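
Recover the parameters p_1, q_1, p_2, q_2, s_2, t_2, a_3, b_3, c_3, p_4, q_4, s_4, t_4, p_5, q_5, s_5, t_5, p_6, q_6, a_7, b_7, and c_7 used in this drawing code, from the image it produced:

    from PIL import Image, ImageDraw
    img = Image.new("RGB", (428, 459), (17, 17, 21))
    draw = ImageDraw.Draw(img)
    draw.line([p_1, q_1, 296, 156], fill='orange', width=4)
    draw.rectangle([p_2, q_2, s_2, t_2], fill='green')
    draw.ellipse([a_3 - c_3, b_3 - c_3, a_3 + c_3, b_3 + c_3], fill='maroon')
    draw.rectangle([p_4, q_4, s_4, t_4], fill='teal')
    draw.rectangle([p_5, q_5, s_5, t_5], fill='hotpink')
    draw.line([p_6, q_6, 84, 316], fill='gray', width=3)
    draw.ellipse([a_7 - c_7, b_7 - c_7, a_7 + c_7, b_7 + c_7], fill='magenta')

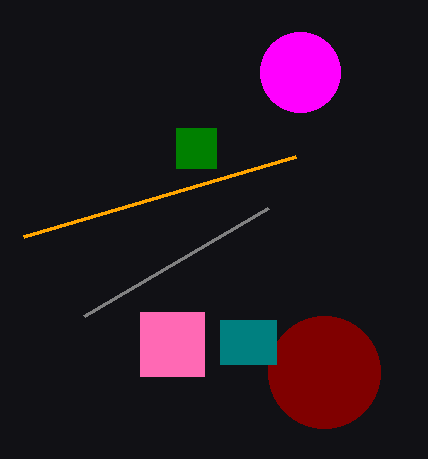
p_1 = 24, q_1 = 236, p_2 = 176, q_2 = 128, s_2 = 216, t_2 = 168, a_3 = 324, b_3 = 372, c_3 = 56, p_4 = 220, q_4 = 320, s_4 = 276, t_4 = 364, p_5 = 140, q_5 = 312, s_5 = 204, t_5 = 376, p_6 = 268, q_6 = 208, a_7 = 300, b_7 = 72, c_7 = 40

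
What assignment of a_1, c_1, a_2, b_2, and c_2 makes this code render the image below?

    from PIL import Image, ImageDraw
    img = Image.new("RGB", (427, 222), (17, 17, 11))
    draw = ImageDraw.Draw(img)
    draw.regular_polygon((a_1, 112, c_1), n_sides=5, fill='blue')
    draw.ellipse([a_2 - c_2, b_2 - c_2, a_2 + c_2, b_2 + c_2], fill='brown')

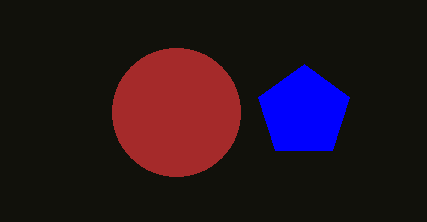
a_1 = 304
c_1 = 48
a_2 = 176
b_2 = 112
c_2 = 64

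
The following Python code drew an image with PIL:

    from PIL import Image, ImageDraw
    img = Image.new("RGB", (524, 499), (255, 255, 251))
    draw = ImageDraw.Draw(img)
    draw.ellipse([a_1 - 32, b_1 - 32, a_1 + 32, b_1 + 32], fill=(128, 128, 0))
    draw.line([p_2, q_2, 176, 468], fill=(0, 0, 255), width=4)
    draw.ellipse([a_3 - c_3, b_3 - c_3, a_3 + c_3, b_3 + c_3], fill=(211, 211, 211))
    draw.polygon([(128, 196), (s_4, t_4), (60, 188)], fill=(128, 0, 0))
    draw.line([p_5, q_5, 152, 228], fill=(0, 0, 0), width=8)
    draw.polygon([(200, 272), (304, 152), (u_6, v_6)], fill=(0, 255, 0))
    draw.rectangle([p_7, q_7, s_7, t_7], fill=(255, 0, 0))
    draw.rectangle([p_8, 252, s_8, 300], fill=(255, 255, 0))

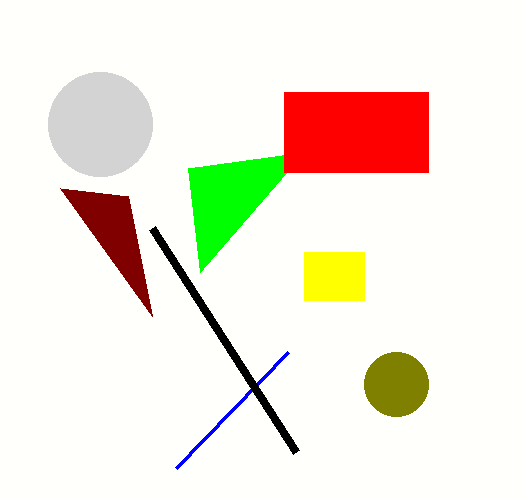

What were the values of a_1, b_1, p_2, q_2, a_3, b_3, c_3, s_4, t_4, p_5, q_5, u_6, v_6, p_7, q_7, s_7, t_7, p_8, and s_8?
a_1 = 396
b_1 = 384
p_2 = 288
q_2 = 352
a_3 = 100
b_3 = 124
c_3 = 52
s_4 = 152
t_4 = 316
p_5 = 296
q_5 = 452
u_6 = 188
v_6 = 168
p_7 = 284
q_7 = 92
s_7 = 428
t_7 = 172
p_8 = 304
s_8 = 364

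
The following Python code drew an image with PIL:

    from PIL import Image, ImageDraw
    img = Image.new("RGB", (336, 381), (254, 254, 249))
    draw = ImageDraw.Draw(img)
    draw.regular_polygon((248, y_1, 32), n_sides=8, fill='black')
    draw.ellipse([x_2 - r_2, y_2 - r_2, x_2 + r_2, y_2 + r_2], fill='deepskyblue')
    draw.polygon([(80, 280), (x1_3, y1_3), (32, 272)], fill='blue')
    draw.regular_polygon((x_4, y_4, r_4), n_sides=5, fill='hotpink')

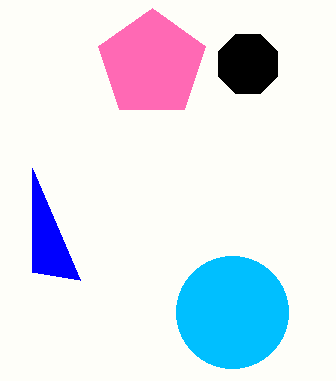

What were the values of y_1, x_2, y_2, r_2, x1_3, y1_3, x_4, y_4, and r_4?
y_1 = 64; x_2 = 232; y_2 = 312; r_2 = 56; x1_3 = 32; y1_3 = 168; x_4 = 152; y_4 = 64; r_4 = 56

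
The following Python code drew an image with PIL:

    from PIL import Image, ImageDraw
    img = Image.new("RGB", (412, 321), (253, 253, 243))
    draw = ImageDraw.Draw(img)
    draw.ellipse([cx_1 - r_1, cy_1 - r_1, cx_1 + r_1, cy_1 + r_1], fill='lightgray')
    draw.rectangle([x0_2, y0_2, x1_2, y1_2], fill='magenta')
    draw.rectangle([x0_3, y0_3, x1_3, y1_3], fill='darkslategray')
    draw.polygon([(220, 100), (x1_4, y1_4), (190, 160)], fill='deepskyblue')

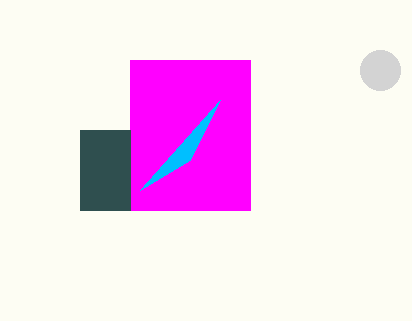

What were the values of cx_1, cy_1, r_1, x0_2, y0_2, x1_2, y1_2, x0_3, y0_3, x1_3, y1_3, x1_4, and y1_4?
cx_1 = 380, cy_1 = 70, r_1 = 20, x0_2 = 130, y0_2 = 60, x1_2 = 250, y1_2 = 210, x0_3 = 80, y0_3 = 130, x1_3 = 130, y1_3 = 210, x1_4 = 140, y1_4 = 190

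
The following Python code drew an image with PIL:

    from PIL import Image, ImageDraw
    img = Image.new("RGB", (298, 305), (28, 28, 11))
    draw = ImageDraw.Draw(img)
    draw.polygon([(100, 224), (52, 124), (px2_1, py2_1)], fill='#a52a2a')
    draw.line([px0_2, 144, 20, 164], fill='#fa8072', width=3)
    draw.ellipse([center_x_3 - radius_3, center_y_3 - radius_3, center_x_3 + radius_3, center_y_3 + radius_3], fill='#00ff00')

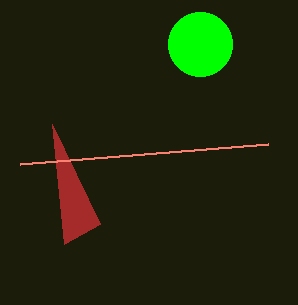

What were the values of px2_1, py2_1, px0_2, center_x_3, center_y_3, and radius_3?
px2_1 = 64
py2_1 = 244
px0_2 = 268
center_x_3 = 200
center_y_3 = 44
radius_3 = 32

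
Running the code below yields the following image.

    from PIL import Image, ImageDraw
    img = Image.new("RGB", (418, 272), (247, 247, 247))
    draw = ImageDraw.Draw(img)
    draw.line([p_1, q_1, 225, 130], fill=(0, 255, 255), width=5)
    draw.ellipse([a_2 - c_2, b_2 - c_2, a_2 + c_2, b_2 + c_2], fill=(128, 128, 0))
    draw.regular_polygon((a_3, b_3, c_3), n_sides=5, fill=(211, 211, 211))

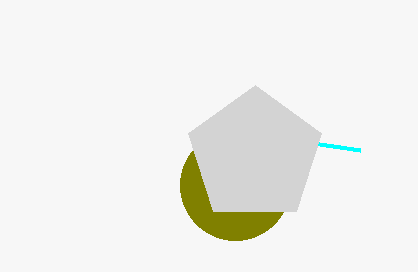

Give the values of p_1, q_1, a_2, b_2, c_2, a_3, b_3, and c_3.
p_1 = 360; q_1 = 150; a_2 = 235; b_2 = 185; c_2 = 55; a_3 = 255; b_3 = 155; c_3 = 70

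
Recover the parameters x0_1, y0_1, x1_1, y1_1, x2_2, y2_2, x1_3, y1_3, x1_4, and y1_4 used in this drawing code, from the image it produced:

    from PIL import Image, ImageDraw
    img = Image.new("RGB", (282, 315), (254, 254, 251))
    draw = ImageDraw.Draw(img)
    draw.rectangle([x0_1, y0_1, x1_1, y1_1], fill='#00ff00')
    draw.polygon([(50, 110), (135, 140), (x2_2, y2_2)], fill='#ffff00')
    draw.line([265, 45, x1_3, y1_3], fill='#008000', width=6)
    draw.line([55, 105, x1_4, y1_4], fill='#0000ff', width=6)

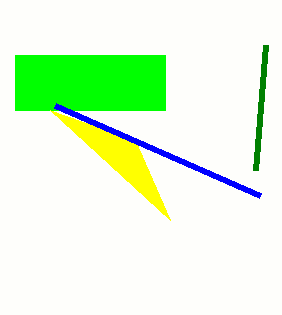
x0_1 = 15, y0_1 = 55, x1_1 = 165, y1_1 = 110, x2_2 = 170, y2_2 = 220, x1_3 = 255, y1_3 = 170, x1_4 = 260, y1_4 = 195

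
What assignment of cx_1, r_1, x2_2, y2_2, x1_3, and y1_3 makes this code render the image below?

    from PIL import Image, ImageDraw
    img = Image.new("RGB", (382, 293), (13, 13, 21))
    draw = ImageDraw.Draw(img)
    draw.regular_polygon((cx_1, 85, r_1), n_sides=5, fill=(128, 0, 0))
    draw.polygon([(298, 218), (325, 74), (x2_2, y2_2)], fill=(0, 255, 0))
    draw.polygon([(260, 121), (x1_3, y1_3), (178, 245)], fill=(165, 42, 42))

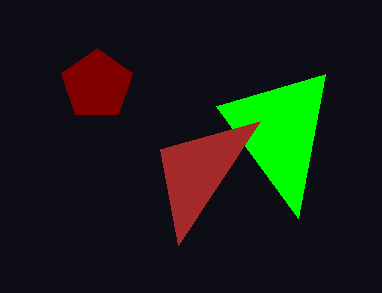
cx_1 = 97, r_1 = 37, x2_2 = 216, y2_2 = 106, x1_3 = 160, y1_3 = 149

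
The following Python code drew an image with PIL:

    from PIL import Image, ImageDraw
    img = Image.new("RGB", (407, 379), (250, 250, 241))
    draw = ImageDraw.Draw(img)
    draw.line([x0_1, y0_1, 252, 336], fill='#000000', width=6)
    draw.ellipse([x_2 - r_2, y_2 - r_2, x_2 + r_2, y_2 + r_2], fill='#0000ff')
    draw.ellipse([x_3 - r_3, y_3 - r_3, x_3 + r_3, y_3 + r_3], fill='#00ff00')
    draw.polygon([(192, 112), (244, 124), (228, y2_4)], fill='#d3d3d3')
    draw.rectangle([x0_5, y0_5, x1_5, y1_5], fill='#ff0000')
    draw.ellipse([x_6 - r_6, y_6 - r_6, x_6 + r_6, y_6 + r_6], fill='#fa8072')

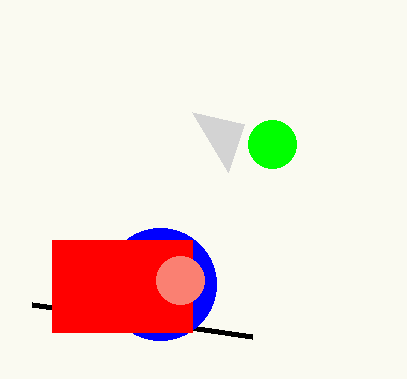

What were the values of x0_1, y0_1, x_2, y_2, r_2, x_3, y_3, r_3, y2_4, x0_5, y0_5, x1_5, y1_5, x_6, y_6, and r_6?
x0_1 = 32
y0_1 = 304
x_2 = 160
y_2 = 284
r_2 = 56
x_3 = 272
y_3 = 144
r_3 = 24
y2_4 = 172
x0_5 = 52
y0_5 = 240
x1_5 = 192
y1_5 = 332
x_6 = 180
y_6 = 280
r_6 = 24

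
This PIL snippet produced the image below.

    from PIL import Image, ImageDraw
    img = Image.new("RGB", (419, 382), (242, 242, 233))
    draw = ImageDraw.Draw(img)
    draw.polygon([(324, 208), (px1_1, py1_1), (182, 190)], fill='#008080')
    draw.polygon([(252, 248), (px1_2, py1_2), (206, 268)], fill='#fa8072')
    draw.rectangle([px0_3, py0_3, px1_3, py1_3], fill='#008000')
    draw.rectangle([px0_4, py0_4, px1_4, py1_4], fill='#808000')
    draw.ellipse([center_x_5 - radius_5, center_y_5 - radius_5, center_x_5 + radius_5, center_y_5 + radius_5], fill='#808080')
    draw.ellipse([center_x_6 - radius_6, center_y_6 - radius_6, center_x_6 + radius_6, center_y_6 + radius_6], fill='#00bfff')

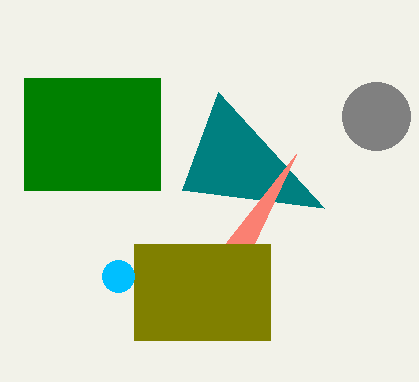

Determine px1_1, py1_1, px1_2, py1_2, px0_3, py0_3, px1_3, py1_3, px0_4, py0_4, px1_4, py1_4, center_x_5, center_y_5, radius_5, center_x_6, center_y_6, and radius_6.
px1_1 = 218; py1_1 = 92; px1_2 = 296; py1_2 = 154; px0_3 = 24; py0_3 = 78; px1_3 = 160; py1_3 = 190; px0_4 = 134; py0_4 = 244; px1_4 = 270; py1_4 = 340; center_x_5 = 376; center_y_5 = 116; radius_5 = 34; center_x_6 = 118; center_y_6 = 276; radius_6 = 16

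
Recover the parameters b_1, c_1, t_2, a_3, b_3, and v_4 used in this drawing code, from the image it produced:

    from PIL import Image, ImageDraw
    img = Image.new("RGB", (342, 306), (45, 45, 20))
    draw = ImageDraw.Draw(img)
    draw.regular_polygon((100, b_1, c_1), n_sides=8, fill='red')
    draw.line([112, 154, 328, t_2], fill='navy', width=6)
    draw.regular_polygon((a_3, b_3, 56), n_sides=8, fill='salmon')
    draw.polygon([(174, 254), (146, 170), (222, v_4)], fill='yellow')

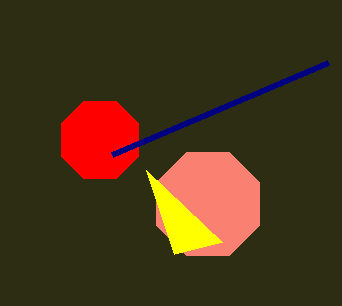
b_1 = 140, c_1 = 42, t_2 = 62, a_3 = 208, b_3 = 204, v_4 = 242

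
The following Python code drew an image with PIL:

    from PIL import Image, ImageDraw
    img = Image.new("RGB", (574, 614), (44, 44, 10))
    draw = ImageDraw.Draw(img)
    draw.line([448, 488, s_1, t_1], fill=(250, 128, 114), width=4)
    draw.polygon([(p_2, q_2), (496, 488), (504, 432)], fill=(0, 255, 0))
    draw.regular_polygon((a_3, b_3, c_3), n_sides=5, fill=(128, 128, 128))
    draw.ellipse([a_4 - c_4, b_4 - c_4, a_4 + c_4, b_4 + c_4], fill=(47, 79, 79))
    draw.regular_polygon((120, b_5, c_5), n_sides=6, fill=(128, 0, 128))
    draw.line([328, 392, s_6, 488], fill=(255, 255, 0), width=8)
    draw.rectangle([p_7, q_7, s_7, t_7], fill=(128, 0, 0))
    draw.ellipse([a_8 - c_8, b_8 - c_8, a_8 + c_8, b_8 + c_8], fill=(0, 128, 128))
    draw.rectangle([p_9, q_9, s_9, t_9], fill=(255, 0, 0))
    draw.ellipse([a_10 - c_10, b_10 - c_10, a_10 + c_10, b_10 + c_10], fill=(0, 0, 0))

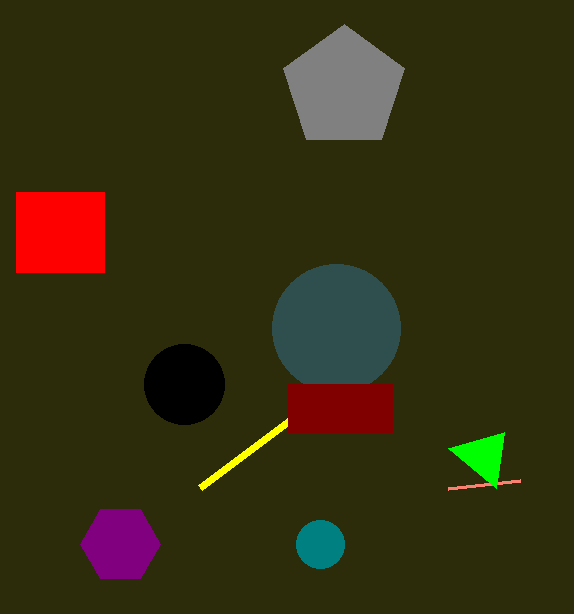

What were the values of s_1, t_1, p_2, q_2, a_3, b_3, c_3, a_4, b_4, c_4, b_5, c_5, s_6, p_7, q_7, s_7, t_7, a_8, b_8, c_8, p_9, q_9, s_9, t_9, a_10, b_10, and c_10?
s_1 = 520
t_1 = 480
p_2 = 448
q_2 = 448
a_3 = 344
b_3 = 88
c_3 = 64
a_4 = 336
b_4 = 328
c_4 = 64
b_5 = 544
c_5 = 40
s_6 = 200
p_7 = 288
q_7 = 384
s_7 = 392
t_7 = 432
a_8 = 320
b_8 = 544
c_8 = 24
p_9 = 16
q_9 = 192
s_9 = 104
t_9 = 272
a_10 = 184
b_10 = 384
c_10 = 40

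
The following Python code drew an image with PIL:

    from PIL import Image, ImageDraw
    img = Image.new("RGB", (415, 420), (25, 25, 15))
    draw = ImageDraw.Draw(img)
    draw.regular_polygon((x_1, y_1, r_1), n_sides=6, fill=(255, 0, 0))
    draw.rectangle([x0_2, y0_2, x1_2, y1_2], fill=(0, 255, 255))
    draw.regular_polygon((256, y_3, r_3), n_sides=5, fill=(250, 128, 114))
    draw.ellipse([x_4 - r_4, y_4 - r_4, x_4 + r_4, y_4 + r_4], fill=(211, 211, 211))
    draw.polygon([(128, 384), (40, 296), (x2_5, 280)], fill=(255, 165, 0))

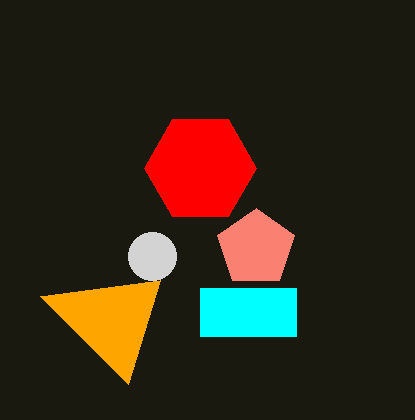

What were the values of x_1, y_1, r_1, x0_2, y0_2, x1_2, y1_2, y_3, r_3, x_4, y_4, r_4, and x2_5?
x_1 = 200, y_1 = 168, r_1 = 56, x0_2 = 200, y0_2 = 288, x1_2 = 296, y1_2 = 336, y_3 = 248, r_3 = 40, x_4 = 152, y_4 = 256, r_4 = 24, x2_5 = 160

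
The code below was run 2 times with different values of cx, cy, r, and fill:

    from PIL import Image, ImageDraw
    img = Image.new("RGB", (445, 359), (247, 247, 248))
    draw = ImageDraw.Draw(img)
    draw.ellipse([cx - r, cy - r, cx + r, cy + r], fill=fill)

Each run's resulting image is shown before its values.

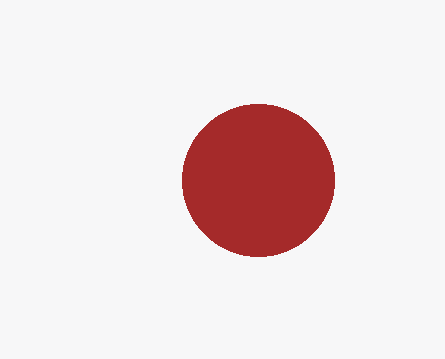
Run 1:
cx = 258; cy = 180; r = 76; fill = 'brown'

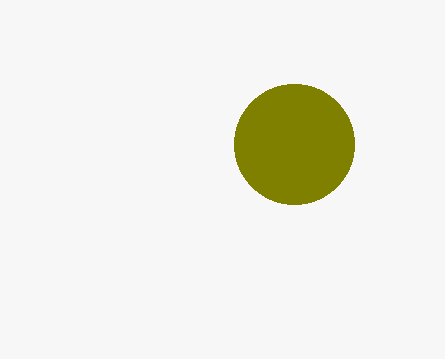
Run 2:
cx = 294, cy = 144, r = 60, fill = 'olive'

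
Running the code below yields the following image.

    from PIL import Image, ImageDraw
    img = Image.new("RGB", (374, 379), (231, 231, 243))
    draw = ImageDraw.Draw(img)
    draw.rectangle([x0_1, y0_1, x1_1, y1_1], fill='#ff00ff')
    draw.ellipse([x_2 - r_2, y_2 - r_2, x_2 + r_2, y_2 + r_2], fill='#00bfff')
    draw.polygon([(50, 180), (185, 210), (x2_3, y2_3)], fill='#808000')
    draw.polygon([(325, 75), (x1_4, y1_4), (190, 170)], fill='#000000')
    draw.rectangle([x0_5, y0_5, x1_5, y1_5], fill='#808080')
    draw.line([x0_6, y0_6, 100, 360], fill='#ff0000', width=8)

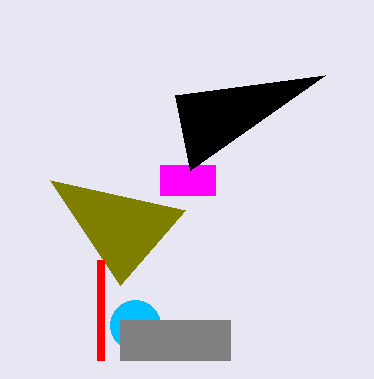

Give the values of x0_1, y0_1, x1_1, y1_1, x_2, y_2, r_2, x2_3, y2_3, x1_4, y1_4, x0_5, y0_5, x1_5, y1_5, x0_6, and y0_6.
x0_1 = 160; y0_1 = 165; x1_1 = 215; y1_1 = 195; x_2 = 135; y_2 = 325; r_2 = 25; x2_3 = 120; y2_3 = 285; x1_4 = 175; y1_4 = 95; x0_5 = 120; y0_5 = 320; x1_5 = 230; y1_5 = 360; x0_6 = 100; y0_6 = 260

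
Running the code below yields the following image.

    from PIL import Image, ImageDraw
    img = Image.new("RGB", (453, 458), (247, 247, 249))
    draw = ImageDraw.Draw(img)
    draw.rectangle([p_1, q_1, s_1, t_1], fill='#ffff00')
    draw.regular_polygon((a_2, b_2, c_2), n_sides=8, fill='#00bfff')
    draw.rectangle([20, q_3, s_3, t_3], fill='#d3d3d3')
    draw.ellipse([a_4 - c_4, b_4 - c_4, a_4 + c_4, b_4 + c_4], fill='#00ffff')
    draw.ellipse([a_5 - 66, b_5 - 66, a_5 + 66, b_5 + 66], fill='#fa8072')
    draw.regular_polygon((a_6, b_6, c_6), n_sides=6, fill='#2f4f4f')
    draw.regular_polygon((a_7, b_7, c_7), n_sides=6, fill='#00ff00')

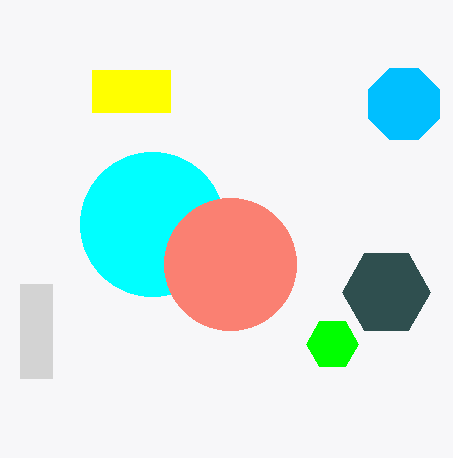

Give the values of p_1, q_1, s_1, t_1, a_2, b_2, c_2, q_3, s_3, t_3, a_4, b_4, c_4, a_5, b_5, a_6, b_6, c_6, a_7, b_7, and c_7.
p_1 = 92; q_1 = 70; s_1 = 170; t_1 = 112; a_2 = 404; b_2 = 104; c_2 = 38; q_3 = 284; s_3 = 52; t_3 = 378; a_4 = 152; b_4 = 224; c_4 = 72; a_5 = 230; b_5 = 264; a_6 = 386; b_6 = 292; c_6 = 44; a_7 = 332; b_7 = 344; c_7 = 26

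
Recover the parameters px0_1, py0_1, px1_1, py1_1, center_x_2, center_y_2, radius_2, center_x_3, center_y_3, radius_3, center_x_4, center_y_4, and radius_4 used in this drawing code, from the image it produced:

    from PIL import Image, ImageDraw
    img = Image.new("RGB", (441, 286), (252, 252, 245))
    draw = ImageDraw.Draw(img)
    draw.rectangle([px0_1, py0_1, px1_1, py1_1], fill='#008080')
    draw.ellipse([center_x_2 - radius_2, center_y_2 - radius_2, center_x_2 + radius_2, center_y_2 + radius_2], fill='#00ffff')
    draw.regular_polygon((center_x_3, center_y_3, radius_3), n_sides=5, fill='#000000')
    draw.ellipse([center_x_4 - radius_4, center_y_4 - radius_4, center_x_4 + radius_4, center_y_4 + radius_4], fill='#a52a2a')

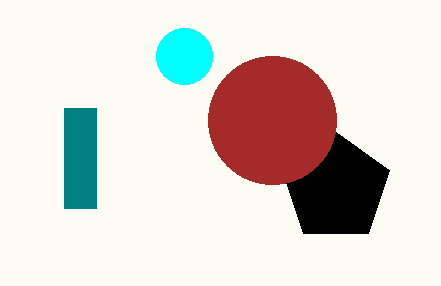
px0_1 = 64; py0_1 = 108; px1_1 = 96; py1_1 = 208; center_x_2 = 184; center_y_2 = 56; radius_2 = 28; center_x_3 = 336; center_y_3 = 188; radius_3 = 56; center_x_4 = 272; center_y_4 = 120; radius_4 = 64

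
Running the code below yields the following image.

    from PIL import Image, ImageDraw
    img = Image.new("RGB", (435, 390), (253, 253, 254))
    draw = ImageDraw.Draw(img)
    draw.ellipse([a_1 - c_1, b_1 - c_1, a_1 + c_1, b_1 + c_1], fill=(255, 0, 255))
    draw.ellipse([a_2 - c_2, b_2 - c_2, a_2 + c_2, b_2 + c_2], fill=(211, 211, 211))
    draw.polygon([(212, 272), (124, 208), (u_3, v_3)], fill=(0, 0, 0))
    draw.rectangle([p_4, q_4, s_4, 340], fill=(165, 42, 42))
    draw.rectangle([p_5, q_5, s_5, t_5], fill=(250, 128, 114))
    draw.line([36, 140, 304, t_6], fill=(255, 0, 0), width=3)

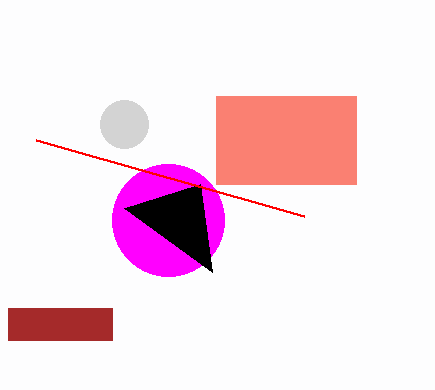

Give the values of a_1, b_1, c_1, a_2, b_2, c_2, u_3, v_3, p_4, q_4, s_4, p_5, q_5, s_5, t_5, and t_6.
a_1 = 168
b_1 = 220
c_1 = 56
a_2 = 124
b_2 = 124
c_2 = 24
u_3 = 200
v_3 = 184
p_4 = 8
q_4 = 308
s_4 = 112
p_5 = 216
q_5 = 96
s_5 = 356
t_5 = 184
t_6 = 216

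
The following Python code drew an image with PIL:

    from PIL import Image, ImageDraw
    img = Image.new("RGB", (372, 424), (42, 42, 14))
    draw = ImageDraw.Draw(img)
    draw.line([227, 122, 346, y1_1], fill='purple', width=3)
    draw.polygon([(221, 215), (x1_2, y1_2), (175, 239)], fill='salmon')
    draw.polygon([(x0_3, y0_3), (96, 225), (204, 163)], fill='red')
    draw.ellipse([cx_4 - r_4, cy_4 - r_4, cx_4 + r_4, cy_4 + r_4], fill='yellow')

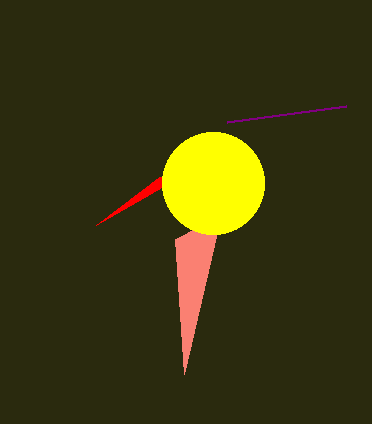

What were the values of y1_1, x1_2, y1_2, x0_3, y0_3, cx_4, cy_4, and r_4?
y1_1 = 106
x1_2 = 184
y1_2 = 374
x0_3 = 159
y0_3 = 177
cx_4 = 213
cy_4 = 183
r_4 = 51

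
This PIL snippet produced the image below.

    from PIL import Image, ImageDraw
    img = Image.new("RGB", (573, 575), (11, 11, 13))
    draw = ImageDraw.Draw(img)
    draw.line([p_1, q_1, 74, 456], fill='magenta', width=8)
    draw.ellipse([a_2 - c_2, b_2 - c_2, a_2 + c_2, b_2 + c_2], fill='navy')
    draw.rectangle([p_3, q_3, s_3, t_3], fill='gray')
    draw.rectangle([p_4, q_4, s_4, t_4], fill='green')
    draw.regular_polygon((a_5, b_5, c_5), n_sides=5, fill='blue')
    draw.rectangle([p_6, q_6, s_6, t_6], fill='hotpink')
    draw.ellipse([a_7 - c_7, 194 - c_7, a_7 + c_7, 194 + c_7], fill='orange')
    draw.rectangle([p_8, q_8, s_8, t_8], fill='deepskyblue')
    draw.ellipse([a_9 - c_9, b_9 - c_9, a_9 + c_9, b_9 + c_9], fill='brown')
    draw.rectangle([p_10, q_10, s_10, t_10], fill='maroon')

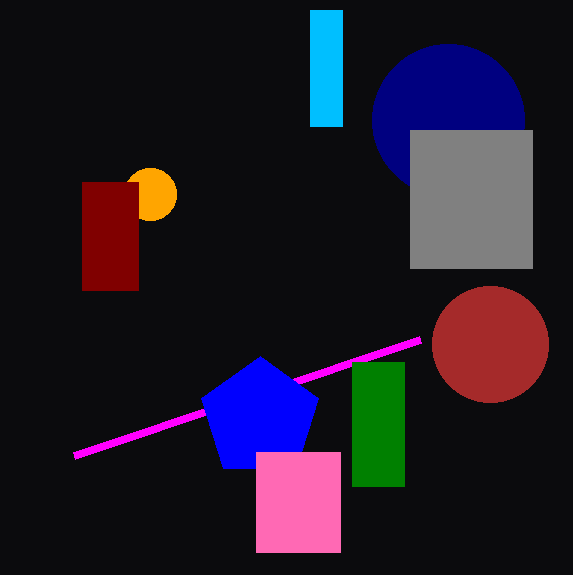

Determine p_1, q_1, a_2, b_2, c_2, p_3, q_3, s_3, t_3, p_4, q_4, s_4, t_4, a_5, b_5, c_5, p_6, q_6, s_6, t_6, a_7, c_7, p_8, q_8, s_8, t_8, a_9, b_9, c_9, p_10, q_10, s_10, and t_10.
p_1 = 420
q_1 = 340
a_2 = 448
b_2 = 120
c_2 = 76
p_3 = 410
q_3 = 130
s_3 = 532
t_3 = 268
p_4 = 352
q_4 = 362
s_4 = 404
t_4 = 486
a_5 = 260
b_5 = 418
c_5 = 62
p_6 = 256
q_6 = 452
s_6 = 340
t_6 = 552
a_7 = 150
c_7 = 26
p_8 = 310
q_8 = 10
s_8 = 342
t_8 = 126
a_9 = 490
b_9 = 344
c_9 = 58
p_10 = 82
q_10 = 182
s_10 = 138
t_10 = 290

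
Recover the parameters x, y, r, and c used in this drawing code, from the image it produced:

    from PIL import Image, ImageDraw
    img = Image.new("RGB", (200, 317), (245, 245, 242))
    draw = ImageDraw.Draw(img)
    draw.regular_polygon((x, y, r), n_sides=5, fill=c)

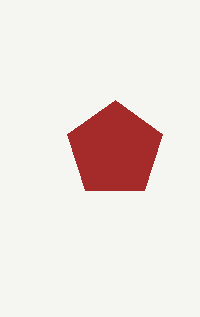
x = 115, y = 150, r = 50, c = 'brown'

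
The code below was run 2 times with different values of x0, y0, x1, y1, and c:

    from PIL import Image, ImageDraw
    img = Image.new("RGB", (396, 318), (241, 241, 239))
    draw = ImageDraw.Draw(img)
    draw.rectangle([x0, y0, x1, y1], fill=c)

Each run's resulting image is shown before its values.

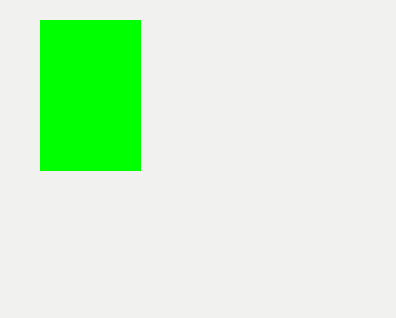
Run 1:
x0 = 40
y0 = 20
x1 = 140
y1 = 170
c = 'lime'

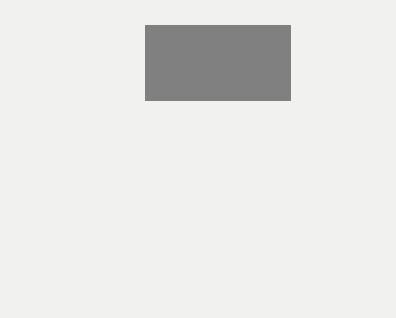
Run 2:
x0 = 145
y0 = 25
x1 = 290
y1 = 100
c = 'gray'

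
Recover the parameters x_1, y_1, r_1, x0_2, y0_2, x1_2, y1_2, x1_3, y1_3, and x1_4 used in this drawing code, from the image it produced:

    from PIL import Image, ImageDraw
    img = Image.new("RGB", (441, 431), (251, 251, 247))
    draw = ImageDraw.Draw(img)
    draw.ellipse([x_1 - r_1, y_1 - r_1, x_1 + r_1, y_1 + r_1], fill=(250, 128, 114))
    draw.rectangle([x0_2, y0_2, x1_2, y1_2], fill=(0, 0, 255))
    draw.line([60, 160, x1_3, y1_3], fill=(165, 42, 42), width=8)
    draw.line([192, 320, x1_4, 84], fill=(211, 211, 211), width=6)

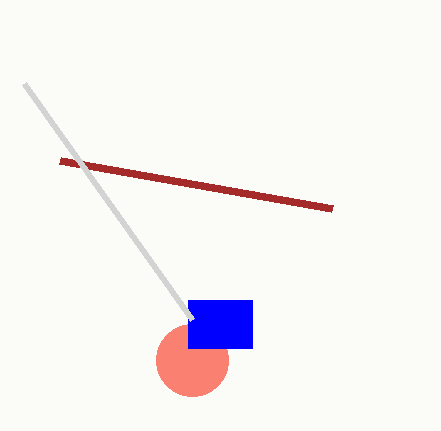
x_1 = 192; y_1 = 360; r_1 = 36; x0_2 = 188; y0_2 = 300; x1_2 = 252; y1_2 = 348; x1_3 = 332; y1_3 = 208; x1_4 = 24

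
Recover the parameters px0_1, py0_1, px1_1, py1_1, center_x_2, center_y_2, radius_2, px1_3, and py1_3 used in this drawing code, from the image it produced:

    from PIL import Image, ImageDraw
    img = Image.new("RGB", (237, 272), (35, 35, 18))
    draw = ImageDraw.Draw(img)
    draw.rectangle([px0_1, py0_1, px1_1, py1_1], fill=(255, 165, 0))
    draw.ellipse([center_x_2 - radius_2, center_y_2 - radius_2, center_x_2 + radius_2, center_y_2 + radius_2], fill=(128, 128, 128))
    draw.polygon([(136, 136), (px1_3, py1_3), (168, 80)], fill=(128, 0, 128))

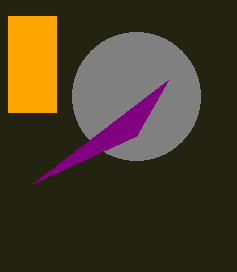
px0_1 = 8; py0_1 = 16; px1_1 = 56; py1_1 = 112; center_x_2 = 136; center_y_2 = 96; radius_2 = 64; px1_3 = 32; py1_3 = 184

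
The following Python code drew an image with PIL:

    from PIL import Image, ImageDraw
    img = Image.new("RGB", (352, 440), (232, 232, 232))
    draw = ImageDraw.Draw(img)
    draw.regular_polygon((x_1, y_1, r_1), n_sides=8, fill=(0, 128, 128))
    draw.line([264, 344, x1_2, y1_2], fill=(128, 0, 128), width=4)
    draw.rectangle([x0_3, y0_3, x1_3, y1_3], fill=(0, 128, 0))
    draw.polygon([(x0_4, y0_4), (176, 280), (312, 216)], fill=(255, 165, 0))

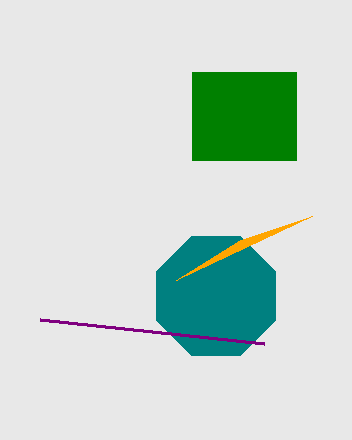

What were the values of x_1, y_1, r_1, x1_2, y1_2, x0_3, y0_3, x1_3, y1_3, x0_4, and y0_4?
x_1 = 216, y_1 = 296, r_1 = 64, x1_2 = 40, y1_2 = 320, x0_3 = 192, y0_3 = 72, x1_3 = 296, y1_3 = 160, x0_4 = 240, y0_4 = 240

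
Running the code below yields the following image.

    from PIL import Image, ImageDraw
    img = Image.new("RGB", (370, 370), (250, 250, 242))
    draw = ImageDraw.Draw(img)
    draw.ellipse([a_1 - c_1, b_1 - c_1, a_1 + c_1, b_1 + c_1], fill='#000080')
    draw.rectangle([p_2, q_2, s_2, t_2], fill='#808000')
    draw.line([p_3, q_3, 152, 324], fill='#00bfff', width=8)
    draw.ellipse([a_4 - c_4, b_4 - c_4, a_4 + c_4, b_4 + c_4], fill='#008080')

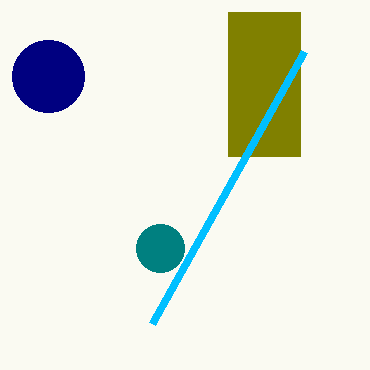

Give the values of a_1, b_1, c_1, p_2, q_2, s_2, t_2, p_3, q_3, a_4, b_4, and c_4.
a_1 = 48
b_1 = 76
c_1 = 36
p_2 = 228
q_2 = 12
s_2 = 300
t_2 = 156
p_3 = 304
q_3 = 52
a_4 = 160
b_4 = 248
c_4 = 24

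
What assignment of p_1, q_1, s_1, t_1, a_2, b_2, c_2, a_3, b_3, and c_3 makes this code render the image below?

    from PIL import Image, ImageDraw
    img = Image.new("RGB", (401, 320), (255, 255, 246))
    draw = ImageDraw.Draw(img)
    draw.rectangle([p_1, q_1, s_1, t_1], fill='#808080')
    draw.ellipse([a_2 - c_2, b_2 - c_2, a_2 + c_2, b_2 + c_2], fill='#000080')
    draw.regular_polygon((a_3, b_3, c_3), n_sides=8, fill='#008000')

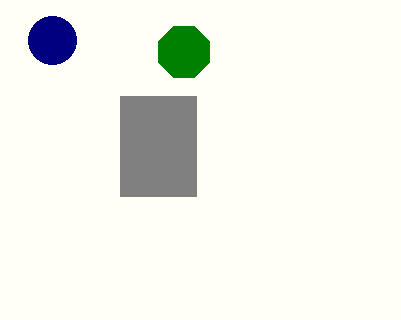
p_1 = 120; q_1 = 96; s_1 = 196; t_1 = 196; a_2 = 52; b_2 = 40; c_2 = 24; a_3 = 184; b_3 = 52; c_3 = 28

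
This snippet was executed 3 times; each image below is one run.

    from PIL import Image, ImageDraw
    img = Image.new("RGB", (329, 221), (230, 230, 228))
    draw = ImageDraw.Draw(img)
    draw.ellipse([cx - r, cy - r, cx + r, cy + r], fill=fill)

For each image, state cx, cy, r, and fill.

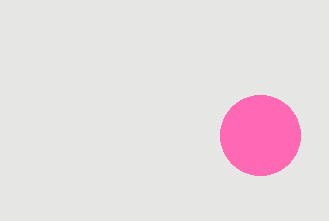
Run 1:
cx = 260, cy = 135, r = 40, fill = 'hotpink'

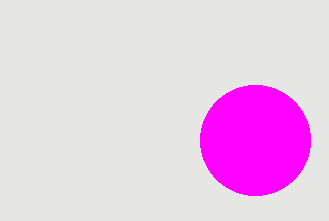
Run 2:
cx = 255; cy = 140; r = 55; fill = 'magenta'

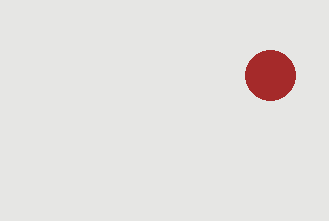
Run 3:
cx = 270, cy = 75, r = 25, fill = 'brown'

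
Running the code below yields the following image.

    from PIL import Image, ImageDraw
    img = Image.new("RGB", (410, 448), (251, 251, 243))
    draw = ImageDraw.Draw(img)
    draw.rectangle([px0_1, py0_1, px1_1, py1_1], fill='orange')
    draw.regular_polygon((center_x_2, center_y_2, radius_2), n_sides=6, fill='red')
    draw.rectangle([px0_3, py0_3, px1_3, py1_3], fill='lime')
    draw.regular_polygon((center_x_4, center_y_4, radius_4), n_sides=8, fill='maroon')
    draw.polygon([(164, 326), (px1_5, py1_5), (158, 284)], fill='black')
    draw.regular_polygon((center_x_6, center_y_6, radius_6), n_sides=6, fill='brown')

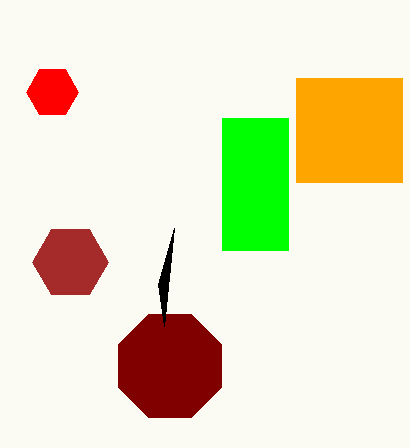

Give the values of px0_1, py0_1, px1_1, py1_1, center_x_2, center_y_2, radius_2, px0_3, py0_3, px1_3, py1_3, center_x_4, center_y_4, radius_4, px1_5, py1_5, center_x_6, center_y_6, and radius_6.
px0_1 = 296; py0_1 = 78; px1_1 = 402; py1_1 = 182; center_x_2 = 52; center_y_2 = 92; radius_2 = 26; px0_3 = 222; py0_3 = 118; px1_3 = 288; py1_3 = 250; center_x_4 = 170; center_y_4 = 366; radius_4 = 56; px1_5 = 174; py1_5 = 228; center_x_6 = 70; center_y_6 = 262; radius_6 = 38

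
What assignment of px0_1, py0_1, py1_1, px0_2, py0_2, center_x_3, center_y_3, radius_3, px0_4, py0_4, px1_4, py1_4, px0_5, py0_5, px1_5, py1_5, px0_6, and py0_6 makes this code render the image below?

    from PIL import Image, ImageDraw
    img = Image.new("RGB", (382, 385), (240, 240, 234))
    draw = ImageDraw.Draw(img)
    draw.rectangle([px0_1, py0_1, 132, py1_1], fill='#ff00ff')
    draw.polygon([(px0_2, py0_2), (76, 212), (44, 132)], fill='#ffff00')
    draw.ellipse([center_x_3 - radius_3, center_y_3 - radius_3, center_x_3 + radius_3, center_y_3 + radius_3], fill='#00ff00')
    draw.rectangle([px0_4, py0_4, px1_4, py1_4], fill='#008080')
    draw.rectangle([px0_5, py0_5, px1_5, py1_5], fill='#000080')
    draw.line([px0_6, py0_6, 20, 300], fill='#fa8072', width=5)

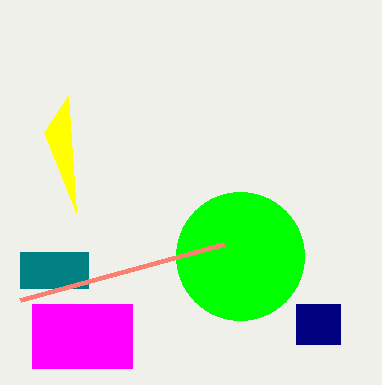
px0_1 = 32
py0_1 = 304
py1_1 = 368
px0_2 = 68
py0_2 = 96
center_x_3 = 240
center_y_3 = 256
radius_3 = 64
px0_4 = 20
py0_4 = 252
px1_4 = 88
py1_4 = 288
px0_5 = 296
py0_5 = 304
px1_5 = 340
py1_5 = 344
px0_6 = 224
py0_6 = 244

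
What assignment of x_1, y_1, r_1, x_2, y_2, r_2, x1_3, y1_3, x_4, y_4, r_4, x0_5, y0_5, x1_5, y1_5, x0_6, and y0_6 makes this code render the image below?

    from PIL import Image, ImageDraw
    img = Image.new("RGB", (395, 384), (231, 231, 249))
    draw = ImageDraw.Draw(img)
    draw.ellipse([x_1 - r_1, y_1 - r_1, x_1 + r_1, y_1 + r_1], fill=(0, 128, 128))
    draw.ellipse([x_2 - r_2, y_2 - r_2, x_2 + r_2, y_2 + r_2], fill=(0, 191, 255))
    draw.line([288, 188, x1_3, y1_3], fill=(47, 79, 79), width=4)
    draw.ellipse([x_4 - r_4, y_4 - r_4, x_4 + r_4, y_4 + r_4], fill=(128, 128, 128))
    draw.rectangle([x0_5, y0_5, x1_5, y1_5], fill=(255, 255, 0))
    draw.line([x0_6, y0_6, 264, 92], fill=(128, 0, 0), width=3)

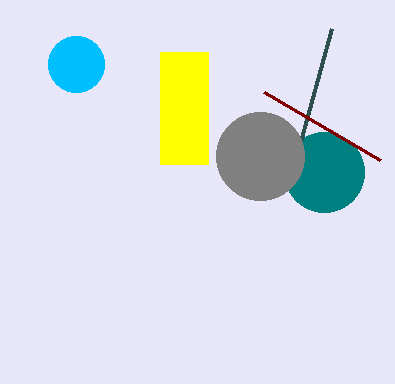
x_1 = 324
y_1 = 172
r_1 = 40
x_2 = 76
y_2 = 64
r_2 = 28
x1_3 = 332
y1_3 = 28
x_4 = 260
y_4 = 156
r_4 = 44
x0_5 = 160
y0_5 = 52
x1_5 = 208
y1_5 = 164
x0_6 = 380
y0_6 = 160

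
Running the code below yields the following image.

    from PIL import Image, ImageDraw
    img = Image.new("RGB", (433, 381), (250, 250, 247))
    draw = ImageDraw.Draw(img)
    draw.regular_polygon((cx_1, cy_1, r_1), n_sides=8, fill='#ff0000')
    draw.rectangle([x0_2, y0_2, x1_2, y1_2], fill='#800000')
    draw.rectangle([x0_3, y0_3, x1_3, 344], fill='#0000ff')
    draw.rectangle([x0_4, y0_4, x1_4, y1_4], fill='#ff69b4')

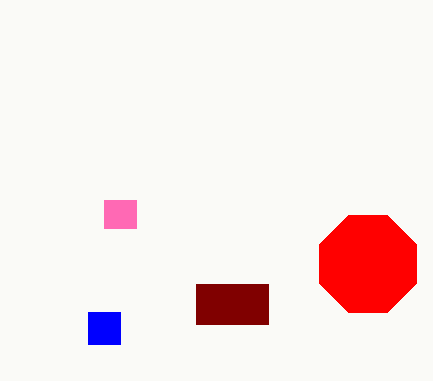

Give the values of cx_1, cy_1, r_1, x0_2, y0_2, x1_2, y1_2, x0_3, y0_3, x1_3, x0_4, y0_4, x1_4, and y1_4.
cx_1 = 368; cy_1 = 264; r_1 = 52; x0_2 = 196; y0_2 = 284; x1_2 = 268; y1_2 = 324; x0_3 = 88; y0_3 = 312; x1_3 = 120; x0_4 = 104; y0_4 = 200; x1_4 = 136; y1_4 = 228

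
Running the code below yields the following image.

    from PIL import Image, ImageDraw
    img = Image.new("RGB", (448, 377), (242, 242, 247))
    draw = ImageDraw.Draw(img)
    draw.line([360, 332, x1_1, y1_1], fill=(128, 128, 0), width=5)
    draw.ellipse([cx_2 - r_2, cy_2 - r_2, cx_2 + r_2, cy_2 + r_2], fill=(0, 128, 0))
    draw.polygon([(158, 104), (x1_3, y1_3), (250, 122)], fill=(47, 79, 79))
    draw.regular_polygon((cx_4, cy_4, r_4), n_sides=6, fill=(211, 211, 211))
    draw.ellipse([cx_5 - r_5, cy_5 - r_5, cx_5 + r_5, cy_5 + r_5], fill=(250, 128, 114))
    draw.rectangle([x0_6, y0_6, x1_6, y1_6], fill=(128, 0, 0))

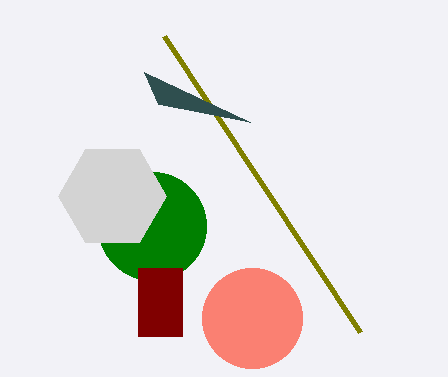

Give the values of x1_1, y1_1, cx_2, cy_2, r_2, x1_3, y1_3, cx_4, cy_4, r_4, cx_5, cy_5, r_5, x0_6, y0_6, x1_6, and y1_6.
x1_1 = 164; y1_1 = 36; cx_2 = 152; cy_2 = 226; r_2 = 54; x1_3 = 144; y1_3 = 72; cx_4 = 112; cy_4 = 196; r_4 = 54; cx_5 = 252; cy_5 = 318; r_5 = 50; x0_6 = 138; y0_6 = 268; x1_6 = 182; y1_6 = 336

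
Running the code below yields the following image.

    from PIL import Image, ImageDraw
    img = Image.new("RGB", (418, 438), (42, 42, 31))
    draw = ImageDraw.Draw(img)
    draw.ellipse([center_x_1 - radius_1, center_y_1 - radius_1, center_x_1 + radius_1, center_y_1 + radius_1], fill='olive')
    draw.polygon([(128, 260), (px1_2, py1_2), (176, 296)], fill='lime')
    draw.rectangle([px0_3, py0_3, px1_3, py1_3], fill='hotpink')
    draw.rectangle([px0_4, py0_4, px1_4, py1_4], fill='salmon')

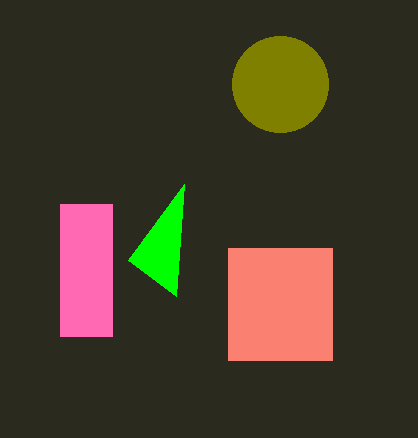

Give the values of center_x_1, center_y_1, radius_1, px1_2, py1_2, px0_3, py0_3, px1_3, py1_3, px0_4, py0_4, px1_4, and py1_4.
center_x_1 = 280; center_y_1 = 84; radius_1 = 48; px1_2 = 184; py1_2 = 184; px0_3 = 60; py0_3 = 204; px1_3 = 112; py1_3 = 336; px0_4 = 228; py0_4 = 248; px1_4 = 332; py1_4 = 360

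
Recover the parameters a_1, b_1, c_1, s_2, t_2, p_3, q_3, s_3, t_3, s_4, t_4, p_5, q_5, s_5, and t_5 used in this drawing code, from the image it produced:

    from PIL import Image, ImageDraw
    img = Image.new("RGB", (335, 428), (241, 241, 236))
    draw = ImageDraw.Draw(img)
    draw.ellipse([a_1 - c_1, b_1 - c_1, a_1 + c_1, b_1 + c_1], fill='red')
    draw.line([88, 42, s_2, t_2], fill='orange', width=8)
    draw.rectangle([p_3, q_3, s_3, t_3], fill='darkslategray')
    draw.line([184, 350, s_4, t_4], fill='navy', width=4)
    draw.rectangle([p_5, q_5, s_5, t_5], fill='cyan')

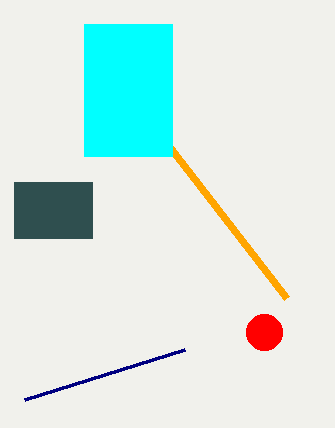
a_1 = 264, b_1 = 332, c_1 = 18, s_2 = 286, t_2 = 298, p_3 = 14, q_3 = 182, s_3 = 92, t_3 = 238, s_4 = 24, t_4 = 400, p_5 = 84, q_5 = 24, s_5 = 172, t_5 = 156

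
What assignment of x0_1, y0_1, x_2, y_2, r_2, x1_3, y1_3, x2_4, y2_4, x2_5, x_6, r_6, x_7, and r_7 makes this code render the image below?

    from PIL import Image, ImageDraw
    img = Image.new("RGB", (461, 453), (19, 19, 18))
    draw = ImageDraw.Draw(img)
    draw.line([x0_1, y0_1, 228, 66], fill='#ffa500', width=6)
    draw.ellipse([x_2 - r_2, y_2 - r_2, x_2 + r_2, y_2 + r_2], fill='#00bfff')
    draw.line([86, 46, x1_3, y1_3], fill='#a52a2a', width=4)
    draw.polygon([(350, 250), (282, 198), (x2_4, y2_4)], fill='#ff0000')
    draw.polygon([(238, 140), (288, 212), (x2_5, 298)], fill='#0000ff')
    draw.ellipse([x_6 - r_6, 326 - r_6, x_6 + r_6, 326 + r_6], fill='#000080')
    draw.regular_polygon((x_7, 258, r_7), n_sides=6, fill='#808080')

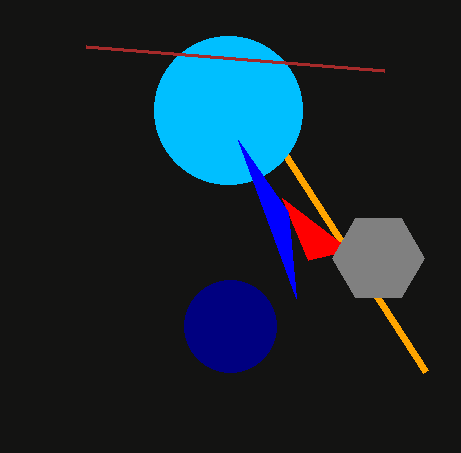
x0_1 = 426
y0_1 = 372
x_2 = 228
y_2 = 110
r_2 = 74
x1_3 = 384
y1_3 = 70
x2_4 = 308
y2_4 = 260
x2_5 = 296
x_6 = 230
r_6 = 46
x_7 = 378
r_7 = 46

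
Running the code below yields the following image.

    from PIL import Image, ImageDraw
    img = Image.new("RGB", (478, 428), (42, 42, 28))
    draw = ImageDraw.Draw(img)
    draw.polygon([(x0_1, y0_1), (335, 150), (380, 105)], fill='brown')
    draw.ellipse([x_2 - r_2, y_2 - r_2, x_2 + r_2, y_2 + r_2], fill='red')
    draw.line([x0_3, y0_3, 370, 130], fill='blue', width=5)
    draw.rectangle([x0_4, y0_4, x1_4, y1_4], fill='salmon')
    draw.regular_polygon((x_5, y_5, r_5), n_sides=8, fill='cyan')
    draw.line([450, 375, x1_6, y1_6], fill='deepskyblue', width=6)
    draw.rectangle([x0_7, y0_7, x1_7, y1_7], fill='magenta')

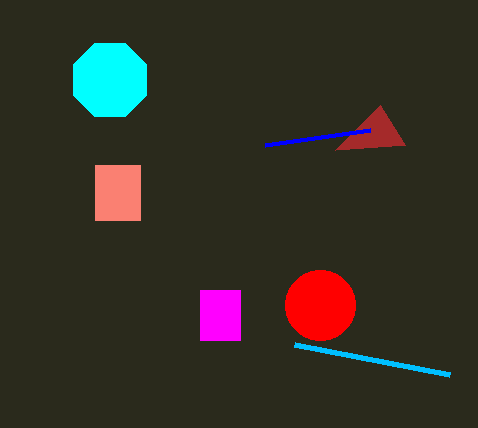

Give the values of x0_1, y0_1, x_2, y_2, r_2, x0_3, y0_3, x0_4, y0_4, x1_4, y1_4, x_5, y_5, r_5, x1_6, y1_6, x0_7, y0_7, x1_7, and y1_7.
x0_1 = 405; y0_1 = 145; x_2 = 320; y_2 = 305; r_2 = 35; x0_3 = 265; y0_3 = 145; x0_4 = 95; y0_4 = 165; x1_4 = 140; y1_4 = 220; x_5 = 110; y_5 = 80; r_5 = 40; x1_6 = 295; y1_6 = 345; x0_7 = 200; y0_7 = 290; x1_7 = 240; y1_7 = 340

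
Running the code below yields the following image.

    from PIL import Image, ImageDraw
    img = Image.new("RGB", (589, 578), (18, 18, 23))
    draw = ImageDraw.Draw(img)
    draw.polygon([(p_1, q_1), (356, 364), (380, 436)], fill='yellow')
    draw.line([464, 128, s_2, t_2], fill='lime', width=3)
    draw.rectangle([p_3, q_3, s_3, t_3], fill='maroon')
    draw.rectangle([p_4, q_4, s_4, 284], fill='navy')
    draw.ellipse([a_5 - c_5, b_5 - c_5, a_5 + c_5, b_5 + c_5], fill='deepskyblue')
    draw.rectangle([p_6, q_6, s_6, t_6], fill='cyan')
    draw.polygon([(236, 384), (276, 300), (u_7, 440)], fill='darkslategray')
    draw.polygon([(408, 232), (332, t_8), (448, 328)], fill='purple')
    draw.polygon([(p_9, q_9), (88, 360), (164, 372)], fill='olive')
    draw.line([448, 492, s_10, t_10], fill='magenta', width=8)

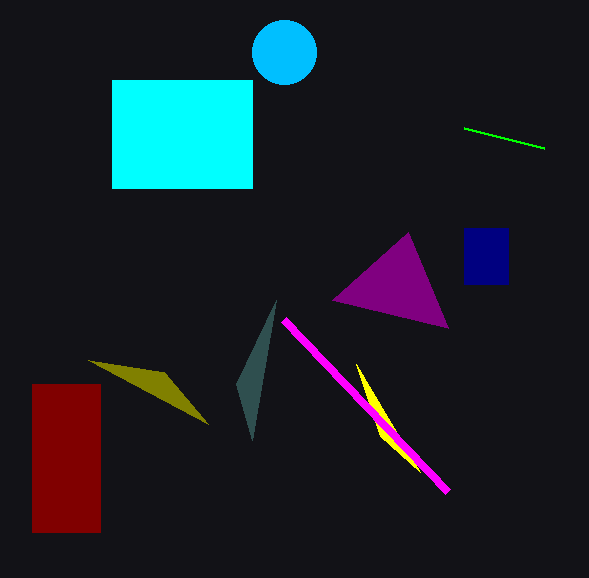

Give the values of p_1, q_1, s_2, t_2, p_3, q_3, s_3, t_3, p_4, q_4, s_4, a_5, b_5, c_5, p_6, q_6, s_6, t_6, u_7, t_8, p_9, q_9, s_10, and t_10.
p_1 = 420
q_1 = 472
s_2 = 544
t_2 = 148
p_3 = 32
q_3 = 384
s_3 = 100
t_3 = 532
p_4 = 464
q_4 = 228
s_4 = 508
a_5 = 284
b_5 = 52
c_5 = 32
p_6 = 112
q_6 = 80
s_6 = 252
t_6 = 188
u_7 = 252
t_8 = 300
p_9 = 208
q_9 = 424
s_10 = 284
t_10 = 320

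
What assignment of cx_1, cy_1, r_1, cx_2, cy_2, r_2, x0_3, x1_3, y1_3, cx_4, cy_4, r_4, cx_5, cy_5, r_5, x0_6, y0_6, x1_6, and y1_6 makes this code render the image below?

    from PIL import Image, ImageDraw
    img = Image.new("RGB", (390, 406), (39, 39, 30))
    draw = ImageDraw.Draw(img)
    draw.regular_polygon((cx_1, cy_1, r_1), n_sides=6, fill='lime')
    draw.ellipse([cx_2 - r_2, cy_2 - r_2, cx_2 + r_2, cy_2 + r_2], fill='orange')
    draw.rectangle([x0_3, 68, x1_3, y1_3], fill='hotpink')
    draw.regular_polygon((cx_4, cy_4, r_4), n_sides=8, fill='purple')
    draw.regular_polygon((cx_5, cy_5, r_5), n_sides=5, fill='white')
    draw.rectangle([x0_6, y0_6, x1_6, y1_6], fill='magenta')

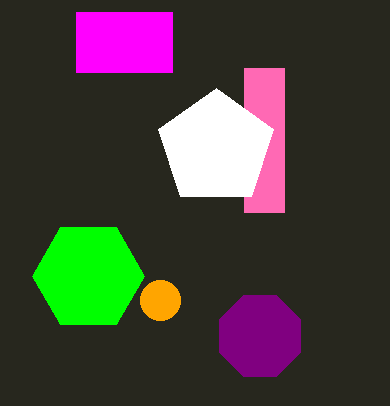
cx_1 = 88; cy_1 = 276; r_1 = 56; cx_2 = 160; cy_2 = 300; r_2 = 20; x0_3 = 244; x1_3 = 284; y1_3 = 212; cx_4 = 260; cy_4 = 336; r_4 = 44; cx_5 = 216; cy_5 = 148; r_5 = 60; x0_6 = 76; y0_6 = 12; x1_6 = 172; y1_6 = 72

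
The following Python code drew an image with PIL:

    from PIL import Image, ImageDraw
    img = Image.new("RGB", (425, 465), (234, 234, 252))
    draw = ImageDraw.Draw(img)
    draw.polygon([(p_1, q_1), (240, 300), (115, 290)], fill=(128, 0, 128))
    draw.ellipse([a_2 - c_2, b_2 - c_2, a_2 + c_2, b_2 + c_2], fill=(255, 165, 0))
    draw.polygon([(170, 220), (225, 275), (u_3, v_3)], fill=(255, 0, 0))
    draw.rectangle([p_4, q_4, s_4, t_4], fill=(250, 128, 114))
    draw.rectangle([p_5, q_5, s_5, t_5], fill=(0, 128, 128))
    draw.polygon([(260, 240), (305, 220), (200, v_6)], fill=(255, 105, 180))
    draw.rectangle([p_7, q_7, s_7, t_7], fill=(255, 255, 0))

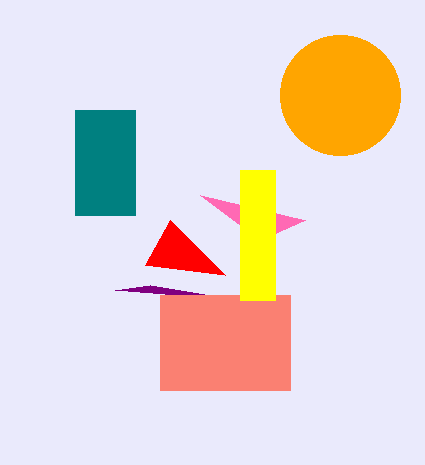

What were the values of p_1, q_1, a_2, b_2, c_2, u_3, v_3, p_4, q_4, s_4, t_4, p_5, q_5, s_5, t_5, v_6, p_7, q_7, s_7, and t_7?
p_1 = 150; q_1 = 285; a_2 = 340; b_2 = 95; c_2 = 60; u_3 = 145; v_3 = 265; p_4 = 160; q_4 = 295; s_4 = 290; t_4 = 390; p_5 = 75; q_5 = 110; s_5 = 135; t_5 = 215; v_6 = 195; p_7 = 240; q_7 = 170; s_7 = 275; t_7 = 300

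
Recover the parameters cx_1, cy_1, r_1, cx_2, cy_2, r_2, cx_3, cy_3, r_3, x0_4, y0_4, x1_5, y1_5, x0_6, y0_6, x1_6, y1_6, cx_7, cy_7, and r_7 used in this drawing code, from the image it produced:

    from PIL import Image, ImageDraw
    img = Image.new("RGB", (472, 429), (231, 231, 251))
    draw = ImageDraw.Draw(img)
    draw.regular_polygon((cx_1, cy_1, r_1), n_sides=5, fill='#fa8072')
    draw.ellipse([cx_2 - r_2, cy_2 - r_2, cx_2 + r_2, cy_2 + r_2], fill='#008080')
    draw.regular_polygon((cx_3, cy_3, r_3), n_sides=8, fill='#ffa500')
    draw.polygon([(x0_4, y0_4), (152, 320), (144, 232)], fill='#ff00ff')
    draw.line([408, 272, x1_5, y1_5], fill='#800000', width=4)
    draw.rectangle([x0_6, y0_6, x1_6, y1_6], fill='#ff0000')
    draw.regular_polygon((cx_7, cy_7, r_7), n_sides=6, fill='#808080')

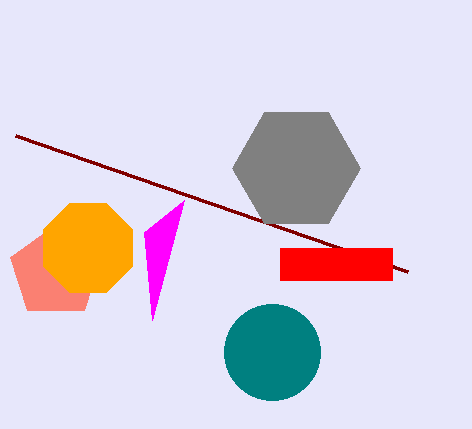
cx_1 = 56; cy_1 = 272; r_1 = 48; cx_2 = 272; cy_2 = 352; r_2 = 48; cx_3 = 88; cy_3 = 248; r_3 = 48; x0_4 = 184; y0_4 = 200; x1_5 = 16; y1_5 = 136; x0_6 = 280; y0_6 = 248; x1_6 = 392; y1_6 = 280; cx_7 = 296; cy_7 = 168; r_7 = 64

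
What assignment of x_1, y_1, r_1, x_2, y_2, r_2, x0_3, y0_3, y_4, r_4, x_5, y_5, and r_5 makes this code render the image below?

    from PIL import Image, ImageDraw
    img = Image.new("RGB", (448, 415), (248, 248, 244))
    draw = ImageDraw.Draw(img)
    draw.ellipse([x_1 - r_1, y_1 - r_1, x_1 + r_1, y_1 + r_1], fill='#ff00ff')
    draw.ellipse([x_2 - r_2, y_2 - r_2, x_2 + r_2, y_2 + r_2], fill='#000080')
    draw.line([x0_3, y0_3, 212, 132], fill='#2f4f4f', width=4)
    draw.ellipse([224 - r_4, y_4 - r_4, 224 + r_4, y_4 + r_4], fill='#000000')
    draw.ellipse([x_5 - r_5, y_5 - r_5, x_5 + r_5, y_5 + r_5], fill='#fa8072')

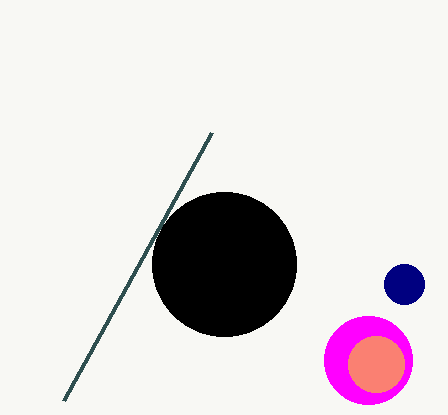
x_1 = 368
y_1 = 360
r_1 = 44
x_2 = 404
y_2 = 284
r_2 = 20
x0_3 = 64
y0_3 = 400
y_4 = 264
r_4 = 72
x_5 = 376
y_5 = 364
r_5 = 28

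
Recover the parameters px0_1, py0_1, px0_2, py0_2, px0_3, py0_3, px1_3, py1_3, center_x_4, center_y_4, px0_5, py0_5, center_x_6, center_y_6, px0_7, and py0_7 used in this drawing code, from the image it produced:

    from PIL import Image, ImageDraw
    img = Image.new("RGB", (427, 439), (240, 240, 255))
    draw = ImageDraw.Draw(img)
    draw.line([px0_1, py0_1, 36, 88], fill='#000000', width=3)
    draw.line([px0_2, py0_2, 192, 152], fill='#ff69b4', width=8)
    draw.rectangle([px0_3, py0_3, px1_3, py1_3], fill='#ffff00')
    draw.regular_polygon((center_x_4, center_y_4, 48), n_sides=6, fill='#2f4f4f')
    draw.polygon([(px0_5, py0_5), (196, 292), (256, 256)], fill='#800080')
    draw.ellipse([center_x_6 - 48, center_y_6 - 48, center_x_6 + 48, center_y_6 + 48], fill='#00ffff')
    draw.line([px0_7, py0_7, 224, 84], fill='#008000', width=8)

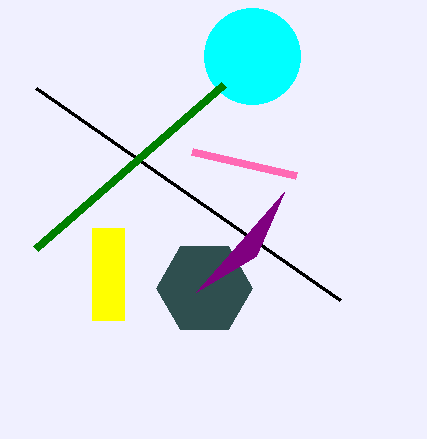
px0_1 = 340, py0_1 = 300, px0_2 = 296, py0_2 = 176, px0_3 = 92, py0_3 = 228, px1_3 = 124, py1_3 = 320, center_x_4 = 204, center_y_4 = 288, px0_5 = 284, py0_5 = 192, center_x_6 = 252, center_y_6 = 56, px0_7 = 36, py0_7 = 248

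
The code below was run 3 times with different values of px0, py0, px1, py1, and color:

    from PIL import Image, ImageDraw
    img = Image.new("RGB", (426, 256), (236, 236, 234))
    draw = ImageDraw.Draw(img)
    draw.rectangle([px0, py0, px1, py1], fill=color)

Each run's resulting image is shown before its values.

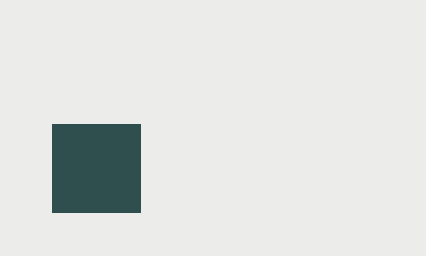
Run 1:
px0 = 52, py0 = 124, px1 = 140, py1 = 212, color = 'darkslategray'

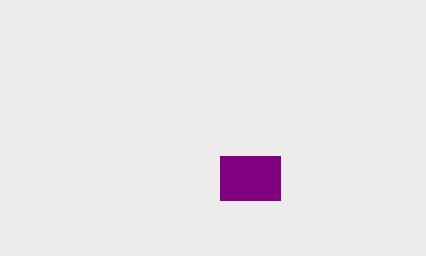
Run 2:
px0 = 220
py0 = 156
px1 = 280
py1 = 200
color = 'purple'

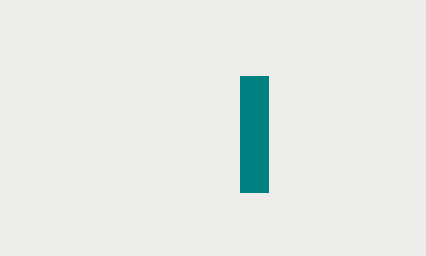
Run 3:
px0 = 240; py0 = 76; px1 = 268; py1 = 192; color = 'teal'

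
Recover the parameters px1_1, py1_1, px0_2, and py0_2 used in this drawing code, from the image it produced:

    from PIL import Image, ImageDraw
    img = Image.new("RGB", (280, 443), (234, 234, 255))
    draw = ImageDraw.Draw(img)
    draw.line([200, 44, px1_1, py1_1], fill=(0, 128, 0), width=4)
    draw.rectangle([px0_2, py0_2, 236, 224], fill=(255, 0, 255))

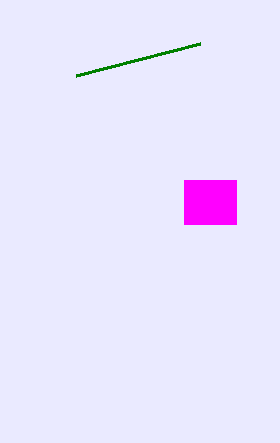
px1_1 = 76
py1_1 = 76
px0_2 = 184
py0_2 = 180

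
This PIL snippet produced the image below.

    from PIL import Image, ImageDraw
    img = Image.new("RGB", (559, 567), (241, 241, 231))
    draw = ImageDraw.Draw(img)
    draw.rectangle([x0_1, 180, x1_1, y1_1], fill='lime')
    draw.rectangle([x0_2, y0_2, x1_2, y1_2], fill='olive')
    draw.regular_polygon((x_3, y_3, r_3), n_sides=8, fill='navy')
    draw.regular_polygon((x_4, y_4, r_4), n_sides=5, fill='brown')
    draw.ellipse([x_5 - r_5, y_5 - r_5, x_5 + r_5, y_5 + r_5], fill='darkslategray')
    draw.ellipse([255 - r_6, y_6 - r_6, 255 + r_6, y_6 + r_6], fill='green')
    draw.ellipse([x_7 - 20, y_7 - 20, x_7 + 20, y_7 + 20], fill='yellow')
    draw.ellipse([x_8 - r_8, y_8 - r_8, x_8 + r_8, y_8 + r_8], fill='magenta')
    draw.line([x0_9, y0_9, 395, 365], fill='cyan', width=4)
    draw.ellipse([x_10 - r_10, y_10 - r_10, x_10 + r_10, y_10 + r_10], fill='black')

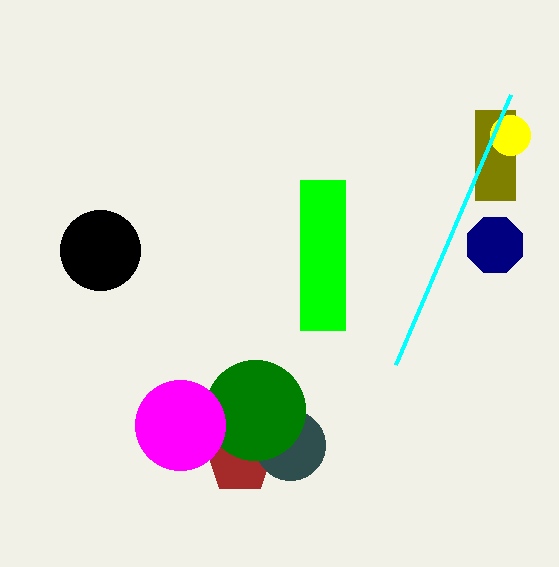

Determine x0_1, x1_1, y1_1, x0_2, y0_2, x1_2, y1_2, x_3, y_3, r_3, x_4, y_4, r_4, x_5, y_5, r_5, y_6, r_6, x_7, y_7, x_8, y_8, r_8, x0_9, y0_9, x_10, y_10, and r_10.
x0_1 = 300
x1_1 = 345
y1_1 = 330
x0_2 = 475
y0_2 = 110
x1_2 = 515
y1_2 = 200
x_3 = 495
y_3 = 245
r_3 = 30
x_4 = 240
y_4 = 460
r_4 = 35
x_5 = 290
y_5 = 445
r_5 = 35
y_6 = 410
r_6 = 50
x_7 = 510
y_7 = 135
x_8 = 180
y_8 = 425
r_8 = 45
x0_9 = 510
y0_9 = 95
x_10 = 100
y_10 = 250
r_10 = 40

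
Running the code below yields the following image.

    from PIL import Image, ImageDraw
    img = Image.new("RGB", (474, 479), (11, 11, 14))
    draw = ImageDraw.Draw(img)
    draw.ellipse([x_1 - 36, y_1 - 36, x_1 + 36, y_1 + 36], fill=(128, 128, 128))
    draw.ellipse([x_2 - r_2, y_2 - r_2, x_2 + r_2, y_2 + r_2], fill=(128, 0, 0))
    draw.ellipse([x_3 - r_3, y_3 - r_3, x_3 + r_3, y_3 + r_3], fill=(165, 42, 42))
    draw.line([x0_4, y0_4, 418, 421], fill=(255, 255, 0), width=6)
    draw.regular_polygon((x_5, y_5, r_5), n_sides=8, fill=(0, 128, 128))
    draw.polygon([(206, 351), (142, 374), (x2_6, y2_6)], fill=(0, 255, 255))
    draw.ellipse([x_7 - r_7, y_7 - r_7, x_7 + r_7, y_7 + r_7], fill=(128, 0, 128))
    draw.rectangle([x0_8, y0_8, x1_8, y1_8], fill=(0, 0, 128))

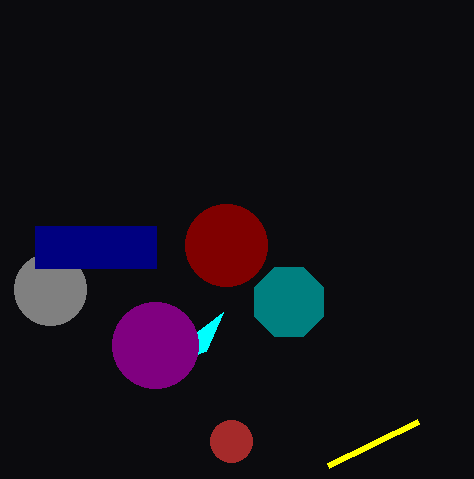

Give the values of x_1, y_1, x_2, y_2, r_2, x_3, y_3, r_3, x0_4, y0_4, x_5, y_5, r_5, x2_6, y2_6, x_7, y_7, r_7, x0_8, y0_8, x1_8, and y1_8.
x_1 = 50, y_1 = 289, x_2 = 226, y_2 = 245, r_2 = 41, x_3 = 231, y_3 = 441, r_3 = 21, x0_4 = 328, y0_4 = 465, x_5 = 289, y_5 = 302, r_5 = 37, x2_6 = 223, y2_6 = 312, x_7 = 155, y_7 = 345, r_7 = 43, x0_8 = 35, y0_8 = 226, x1_8 = 156, y1_8 = 268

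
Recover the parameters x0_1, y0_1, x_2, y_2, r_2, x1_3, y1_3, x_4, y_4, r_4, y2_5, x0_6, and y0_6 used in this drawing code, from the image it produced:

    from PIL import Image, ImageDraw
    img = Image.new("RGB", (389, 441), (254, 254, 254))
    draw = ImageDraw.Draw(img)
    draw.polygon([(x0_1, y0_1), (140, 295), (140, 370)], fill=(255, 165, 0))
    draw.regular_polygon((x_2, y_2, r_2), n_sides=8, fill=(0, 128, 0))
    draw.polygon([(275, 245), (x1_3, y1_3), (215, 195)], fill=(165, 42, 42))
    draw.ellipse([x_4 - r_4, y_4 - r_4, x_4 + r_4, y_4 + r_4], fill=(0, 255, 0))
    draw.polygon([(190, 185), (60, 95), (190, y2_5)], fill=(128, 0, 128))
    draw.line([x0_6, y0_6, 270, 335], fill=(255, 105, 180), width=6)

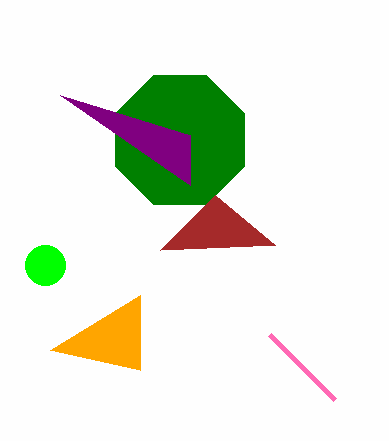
x0_1 = 50, y0_1 = 350, x_2 = 180, y_2 = 140, r_2 = 70, x1_3 = 160, y1_3 = 250, x_4 = 45, y_4 = 265, r_4 = 20, y2_5 = 135, x0_6 = 335, y0_6 = 400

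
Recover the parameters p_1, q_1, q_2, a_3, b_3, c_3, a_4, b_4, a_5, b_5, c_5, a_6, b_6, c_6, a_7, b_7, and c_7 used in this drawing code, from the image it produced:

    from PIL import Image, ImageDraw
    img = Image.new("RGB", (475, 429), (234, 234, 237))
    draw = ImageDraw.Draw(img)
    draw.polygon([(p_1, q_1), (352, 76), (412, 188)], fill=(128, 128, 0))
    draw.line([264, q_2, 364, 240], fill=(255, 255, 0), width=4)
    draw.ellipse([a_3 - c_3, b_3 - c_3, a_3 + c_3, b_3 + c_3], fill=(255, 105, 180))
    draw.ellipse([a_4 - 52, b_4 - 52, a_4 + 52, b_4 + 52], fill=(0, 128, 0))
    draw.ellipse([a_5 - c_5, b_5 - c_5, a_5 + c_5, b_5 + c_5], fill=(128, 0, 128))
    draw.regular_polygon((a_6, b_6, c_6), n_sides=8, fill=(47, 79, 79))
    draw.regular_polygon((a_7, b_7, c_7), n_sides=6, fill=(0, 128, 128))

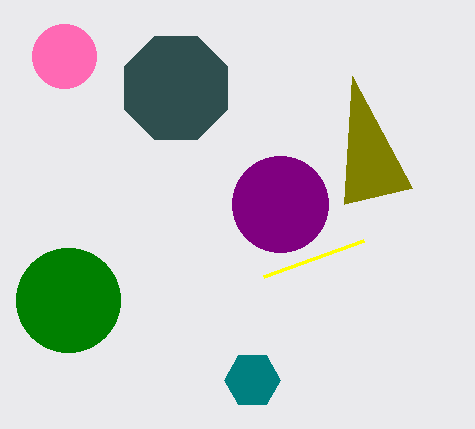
p_1 = 344
q_1 = 204
q_2 = 276
a_3 = 64
b_3 = 56
c_3 = 32
a_4 = 68
b_4 = 300
a_5 = 280
b_5 = 204
c_5 = 48
a_6 = 176
b_6 = 88
c_6 = 56
a_7 = 252
b_7 = 380
c_7 = 28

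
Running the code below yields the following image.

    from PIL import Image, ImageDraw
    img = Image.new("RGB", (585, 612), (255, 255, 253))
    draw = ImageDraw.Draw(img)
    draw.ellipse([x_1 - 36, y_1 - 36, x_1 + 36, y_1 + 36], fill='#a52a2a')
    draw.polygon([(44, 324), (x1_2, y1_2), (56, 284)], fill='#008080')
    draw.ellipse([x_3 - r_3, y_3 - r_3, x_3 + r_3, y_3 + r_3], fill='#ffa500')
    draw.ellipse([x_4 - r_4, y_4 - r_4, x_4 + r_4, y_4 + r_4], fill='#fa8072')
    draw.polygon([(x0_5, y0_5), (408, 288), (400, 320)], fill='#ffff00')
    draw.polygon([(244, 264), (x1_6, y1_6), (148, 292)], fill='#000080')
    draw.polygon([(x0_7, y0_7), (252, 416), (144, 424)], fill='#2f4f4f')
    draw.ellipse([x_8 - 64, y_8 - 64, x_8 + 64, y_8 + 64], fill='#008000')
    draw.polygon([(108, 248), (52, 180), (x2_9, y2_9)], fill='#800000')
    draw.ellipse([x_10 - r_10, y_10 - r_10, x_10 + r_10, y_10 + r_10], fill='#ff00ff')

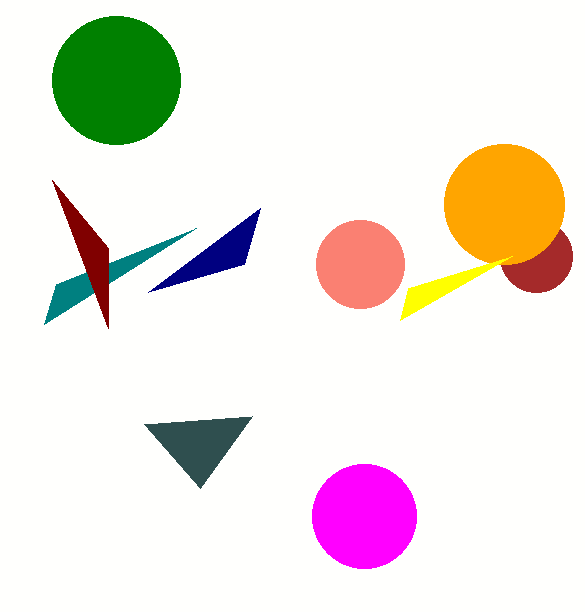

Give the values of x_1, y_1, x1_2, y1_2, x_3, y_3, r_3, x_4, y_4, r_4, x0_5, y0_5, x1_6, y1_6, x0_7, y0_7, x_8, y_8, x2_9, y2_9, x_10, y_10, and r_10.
x_1 = 536
y_1 = 256
x1_2 = 196
y1_2 = 228
x_3 = 504
y_3 = 204
r_3 = 60
x_4 = 360
y_4 = 264
r_4 = 44
x0_5 = 512
y0_5 = 256
x1_6 = 260
y1_6 = 208
x0_7 = 200
y0_7 = 488
x_8 = 116
y_8 = 80
x2_9 = 108
y2_9 = 328
x_10 = 364
y_10 = 516
r_10 = 52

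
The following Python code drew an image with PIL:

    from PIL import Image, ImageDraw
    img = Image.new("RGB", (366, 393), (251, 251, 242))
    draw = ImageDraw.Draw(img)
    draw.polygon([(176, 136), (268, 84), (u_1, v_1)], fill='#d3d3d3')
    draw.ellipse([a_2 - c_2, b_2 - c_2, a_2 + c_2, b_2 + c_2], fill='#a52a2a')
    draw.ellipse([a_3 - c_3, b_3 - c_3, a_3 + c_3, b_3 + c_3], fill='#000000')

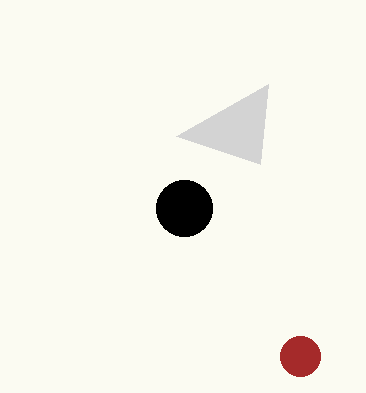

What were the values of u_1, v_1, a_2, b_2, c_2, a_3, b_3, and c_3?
u_1 = 260
v_1 = 164
a_2 = 300
b_2 = 356
c_2 = 20
a_3 = 184
b_3 = 208
c_3 = 28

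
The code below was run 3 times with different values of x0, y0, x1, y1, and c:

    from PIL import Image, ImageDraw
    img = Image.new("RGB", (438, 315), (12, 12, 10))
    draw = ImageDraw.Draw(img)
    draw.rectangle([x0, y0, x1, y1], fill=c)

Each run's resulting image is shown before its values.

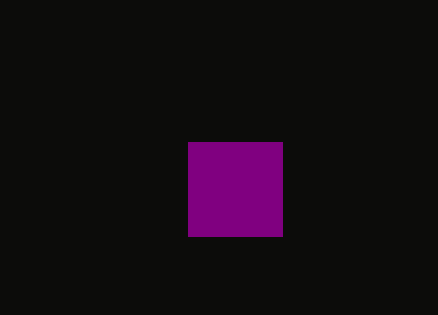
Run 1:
x0 = 188; y0 = 142; x1 = 282; y1 = 236; c = 'purple'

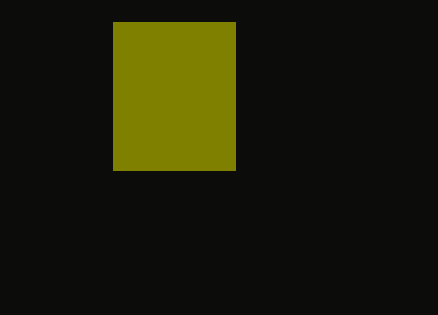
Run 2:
x0 = 113; y0 = 22; x1 = 235; y1 = 170; c = 'olive'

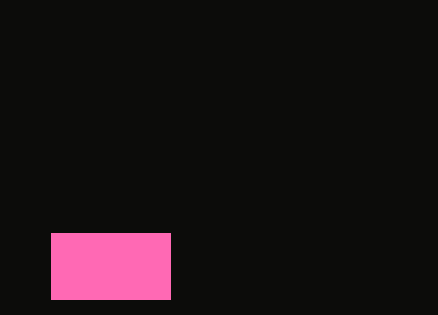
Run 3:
x0 = 51, y0 = 233, x1 = 170, y1 = 299, c = 'hotpink'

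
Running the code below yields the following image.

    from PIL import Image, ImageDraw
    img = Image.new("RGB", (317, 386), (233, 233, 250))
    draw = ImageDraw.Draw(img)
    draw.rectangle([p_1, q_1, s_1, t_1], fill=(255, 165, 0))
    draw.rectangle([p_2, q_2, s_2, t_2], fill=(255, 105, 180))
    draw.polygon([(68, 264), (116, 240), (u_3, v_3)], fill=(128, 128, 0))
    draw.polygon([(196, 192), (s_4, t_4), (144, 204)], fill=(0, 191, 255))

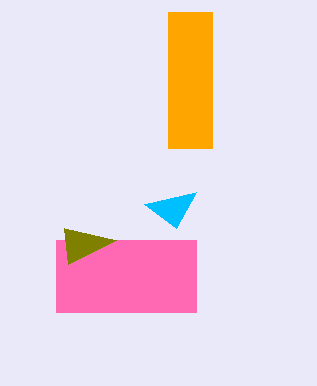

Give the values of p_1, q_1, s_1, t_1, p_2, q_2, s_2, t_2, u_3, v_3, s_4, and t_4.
p_1 = 168
q_1 = 12
s_1 = 212
t_1 = 148
p_2 = 56
q_2 = 240
s_2 = 196
t_2 = 312
u_3 = 64
v_3 = 228
s_4 = 176
t_4 = 228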